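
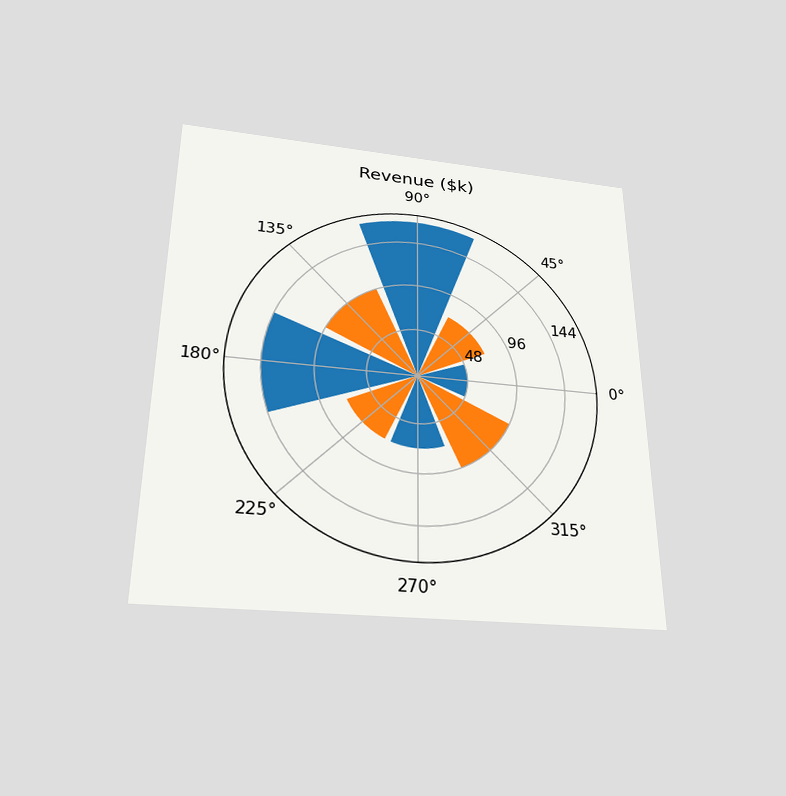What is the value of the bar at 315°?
$96k

The chart is viewed slightly from below. The bar at 315° reaches $96k on the radial axis.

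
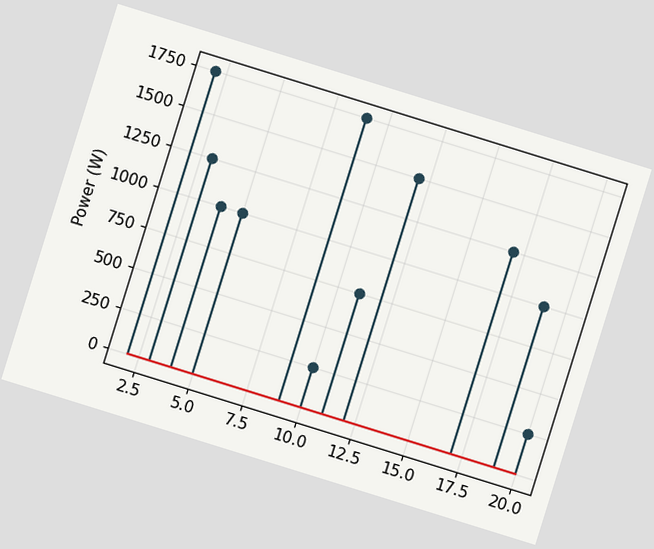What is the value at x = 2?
The chart is tilted about 17° clockwise. The stem at x=2 reaches 1750W.

1750W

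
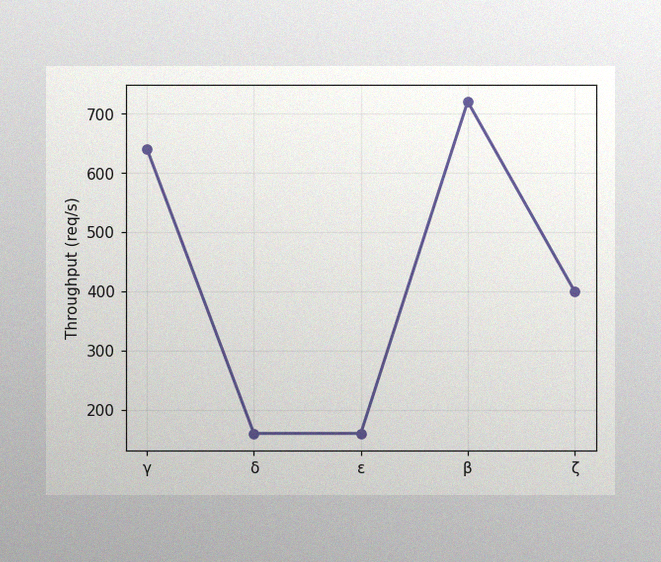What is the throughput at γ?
The image has some photo noise and uneven lighting. At γ, the line is at 640req/s.

640req/s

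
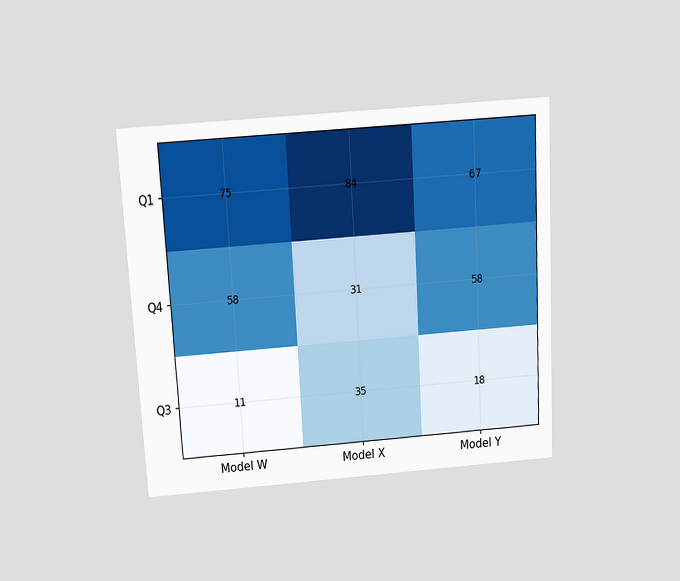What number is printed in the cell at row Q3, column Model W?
11

The chart is tilted about 3° counter-clockwise and viewed slightly from above. The (Q3, Model W) cell reads 11.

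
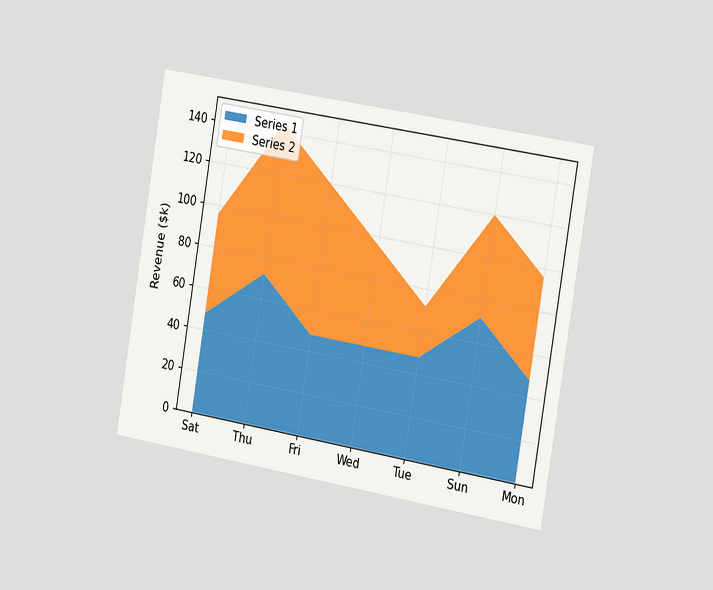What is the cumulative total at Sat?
The chart is tilted about 9° clockwise and viewed slightly from the right. The stacked total at Sat reaches $96k.

$96k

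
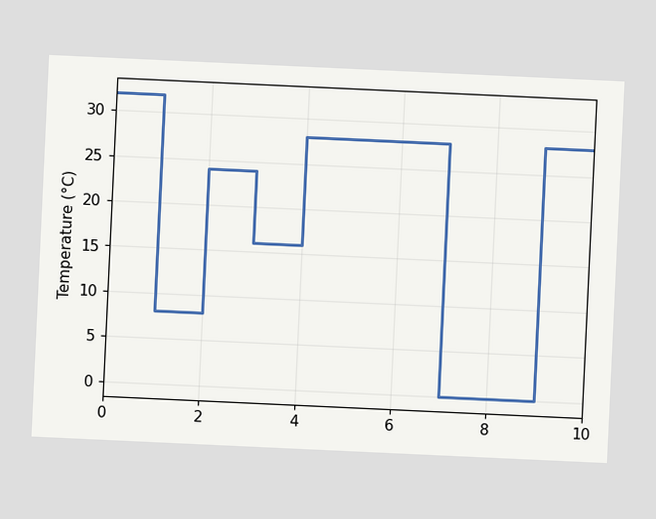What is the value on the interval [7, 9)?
0°C

The chart is tilted about 3° clockwise. On [7, 9) the step sits at 0°C.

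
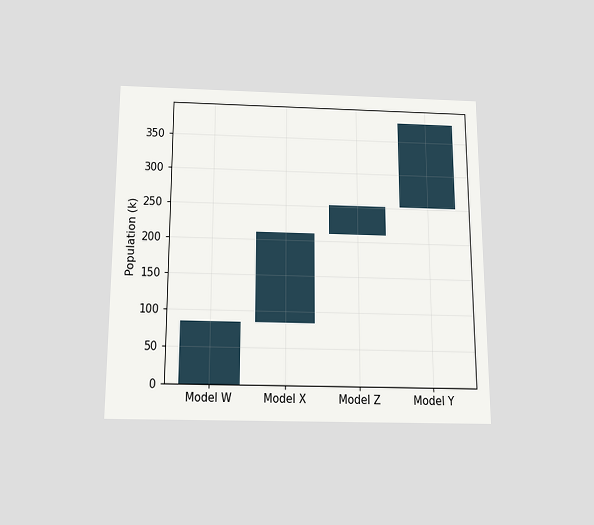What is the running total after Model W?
The chart is viewed slightly from below. After Model W the running total reaches 84k.

84k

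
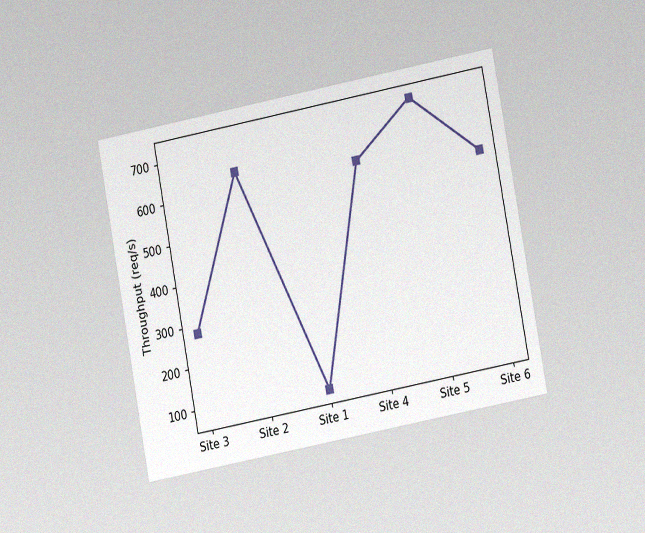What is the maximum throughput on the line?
720req/s

The chart is tilted about 11° counter-clockwise and viewed at a slight angle, with some photo noise. The highest point is at Site 5, and reading across to the y-axis gives 720req/s.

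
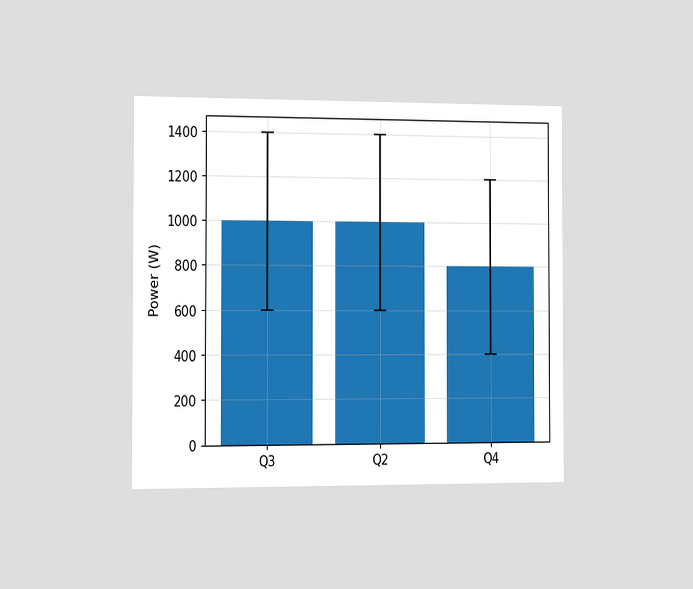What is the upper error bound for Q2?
The chart is viewed slightly from the left. The Q2 bar's upper whisker reaches 1400W.

1400W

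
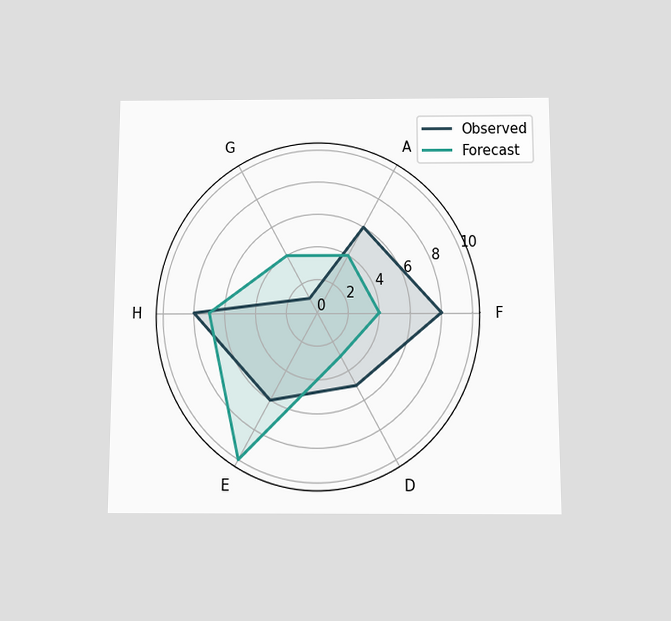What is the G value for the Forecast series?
4

The chart is viewed slightly from below. On the G axis, Forecast reaches 4.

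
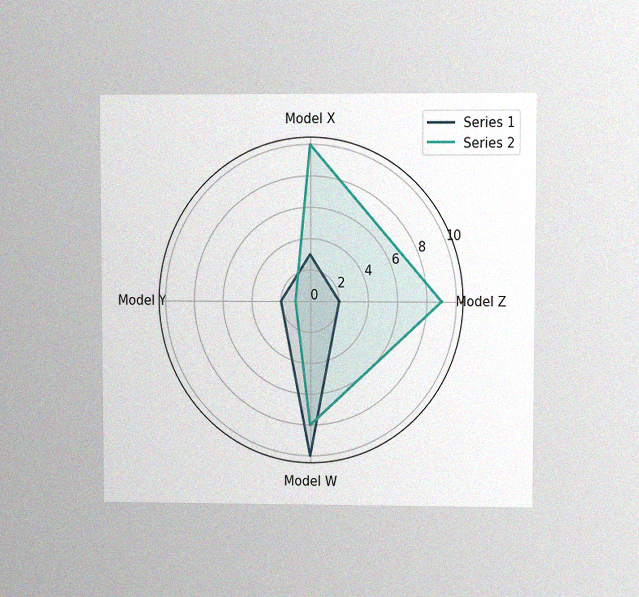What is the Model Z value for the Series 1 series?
2

The chart is viewed at a slight angle, with some photo noise. On the Model Z axis, Series 1 reaches 2.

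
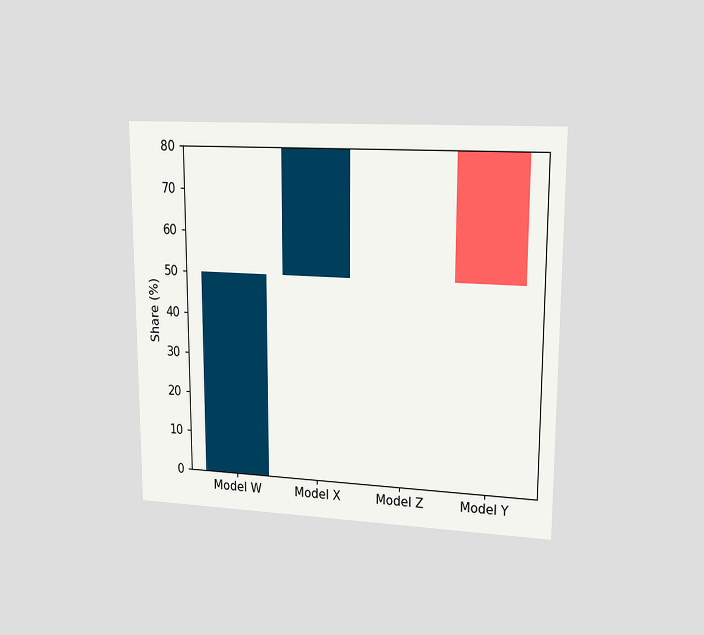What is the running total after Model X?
The chart is viewed at a slight angle. After Model X the running total reaches 80%.

80%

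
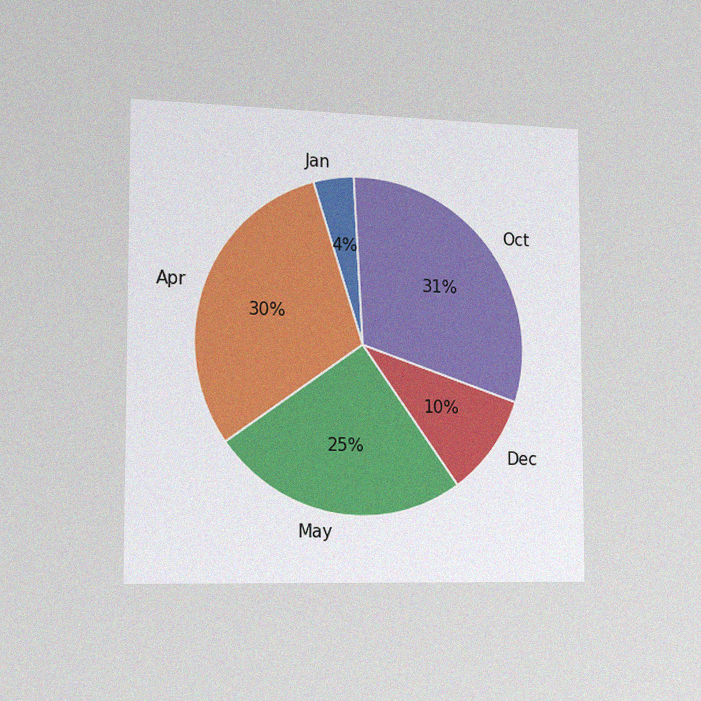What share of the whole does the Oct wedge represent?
31%

The chart is viewed slightly from the left, with some photo noise. The Oct slice takes up 31% of the pie.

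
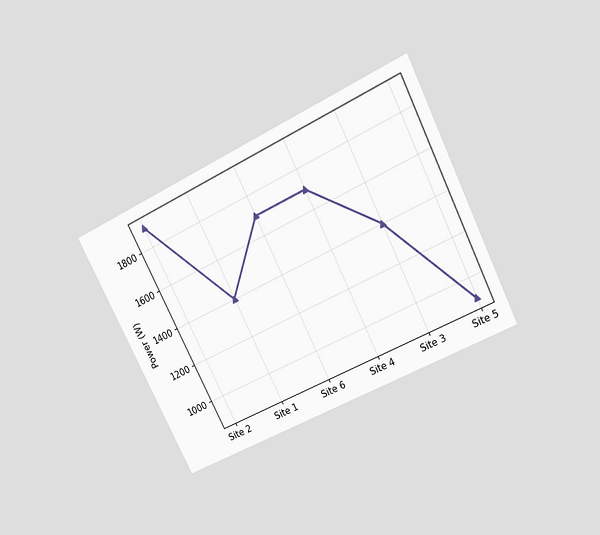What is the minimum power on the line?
900W

The chart is tilted about 27° counter-clockwise and viewed slightly from above. The lowest point is at Site 5, and reading across to the y-axis gives 900W.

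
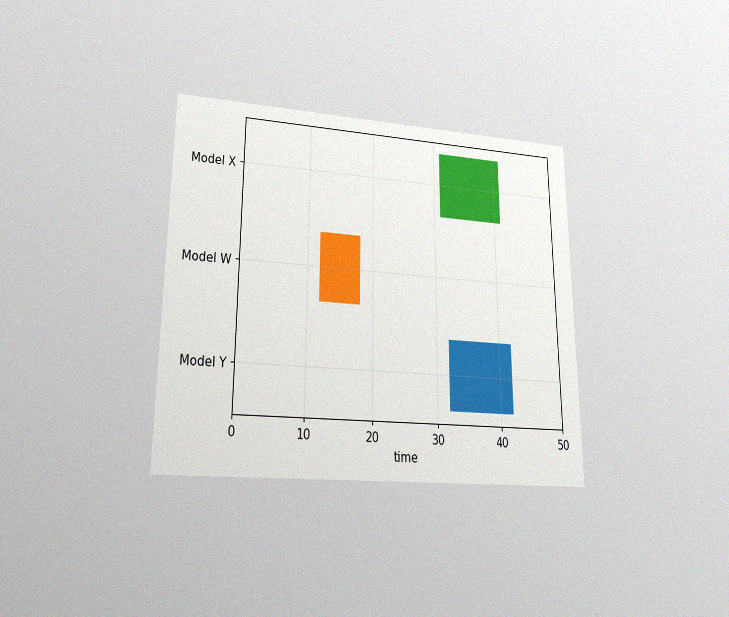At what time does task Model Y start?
The chart is viewed at a slight angle, with some photo noise. The Model Y bar begins at t=32.

32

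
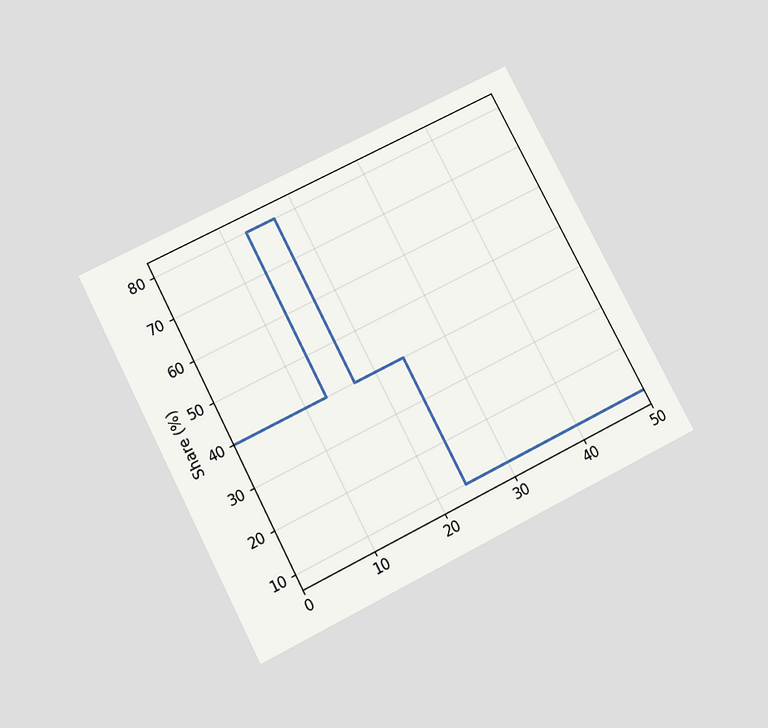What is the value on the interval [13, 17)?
The chart is tilted about 27° counter-clockwise and viewed slightly from below. On [13, 17) the step sits at 80%.

80%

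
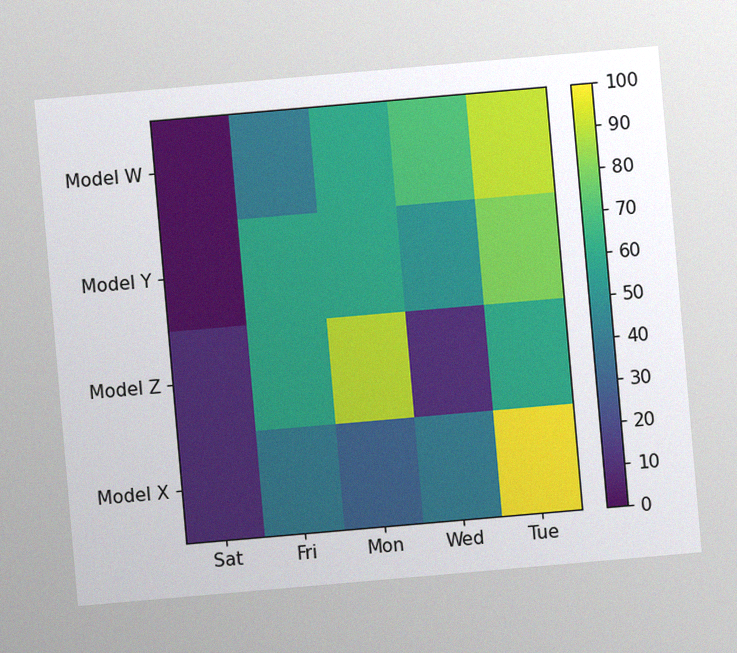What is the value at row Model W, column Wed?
The chart is tilted about 5° counter-clockwise, with some photo noise. Matching cell (Model W, Wed) against the colorbar gives 70.

70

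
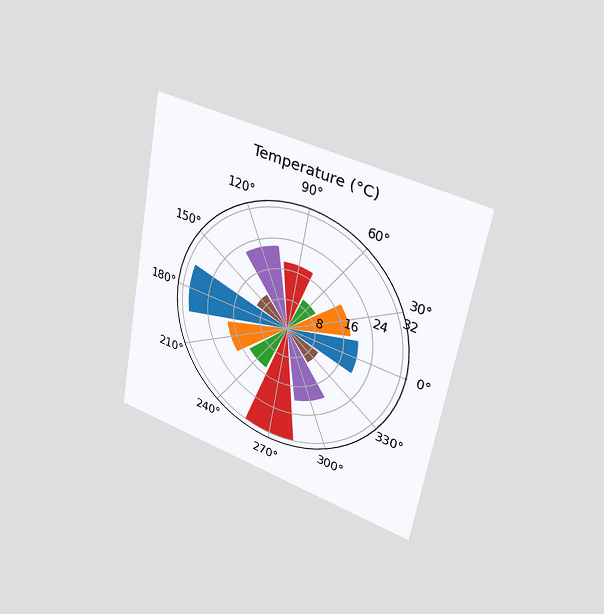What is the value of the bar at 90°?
18°C

The chart is tilted about 10° clockwise and viewed slightly from the right. The bar at 90° reaches 18°C on the radial axis.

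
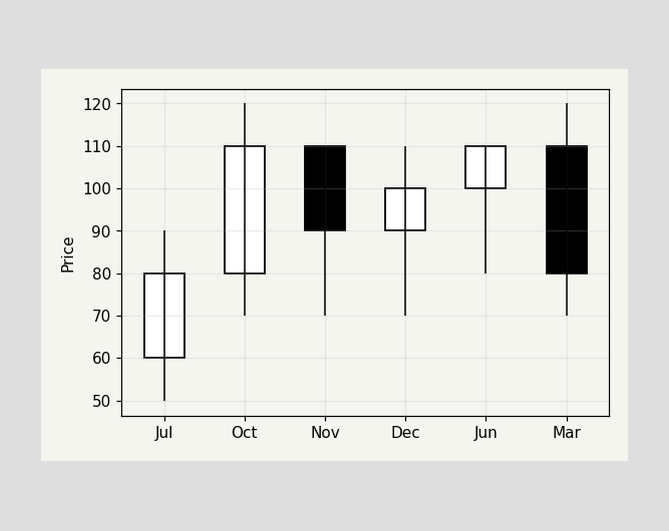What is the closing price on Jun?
The Jun candle closes at 110.

110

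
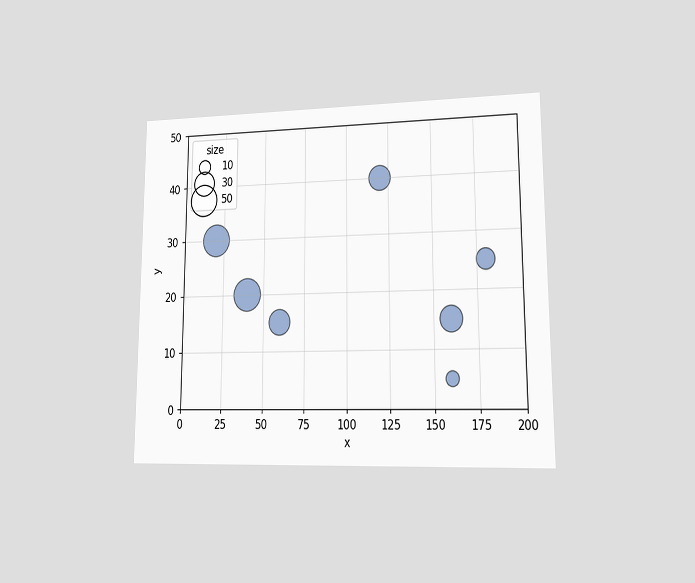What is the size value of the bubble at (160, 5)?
The chart is viewed at a slight angle. Matching the bubble at (160, 5) against the size legend gives 10.

10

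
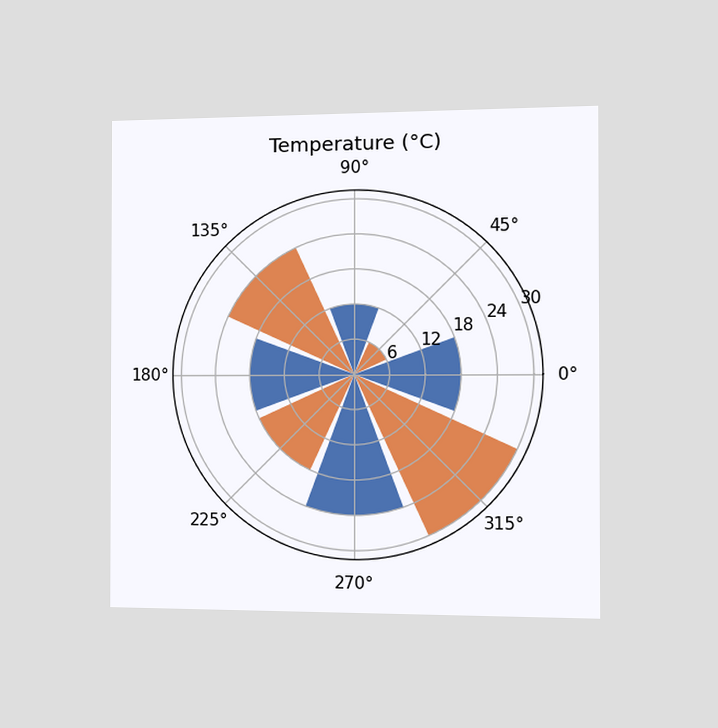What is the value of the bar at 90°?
The chart is viewed slightly from the right. The bar at 90° reaches 12°C on the radial axis.

12°C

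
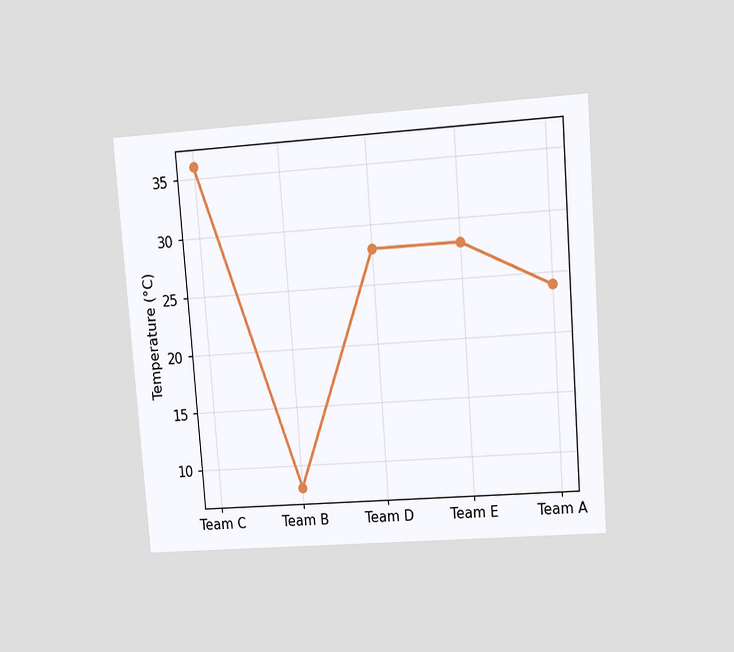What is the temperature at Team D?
The chart is tilted about 4° counter-clockwise and viewed at a slight angle. At Team D, the line is at 28°C.

28°C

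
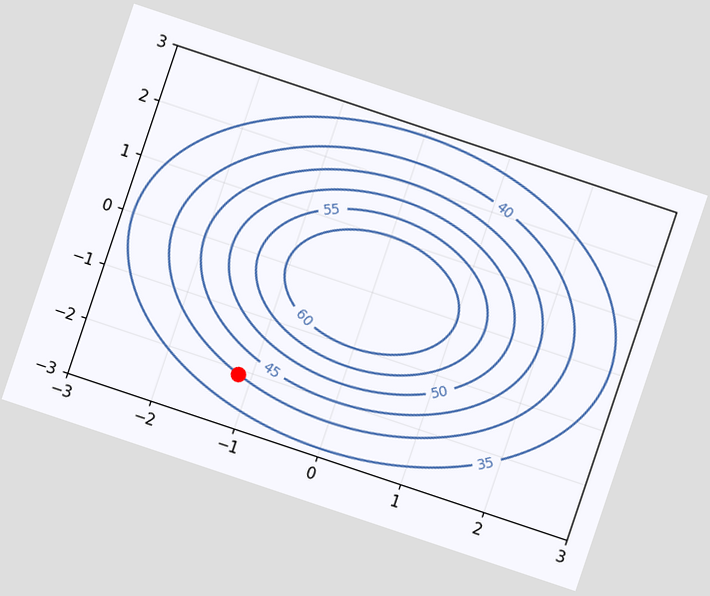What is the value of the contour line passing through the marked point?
40

The chart is tilted about 19° clockwise. The marked point sits on the contour labelled 40.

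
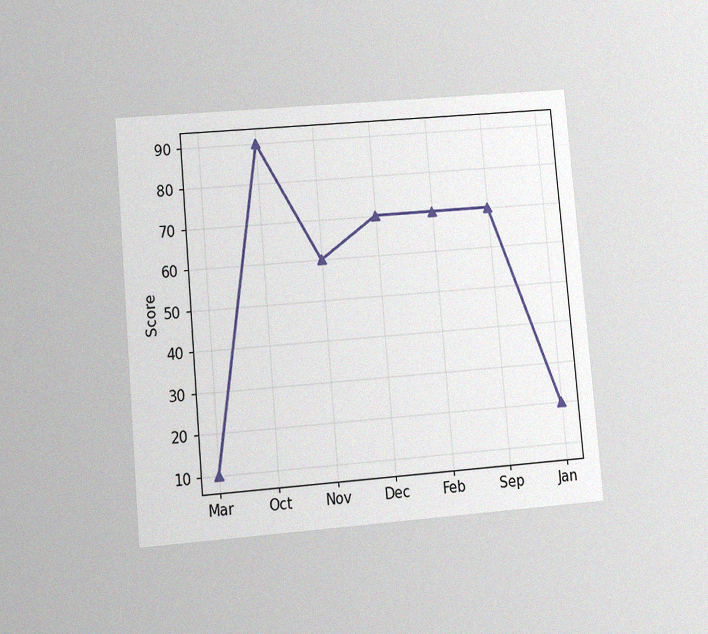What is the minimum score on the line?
10

The chart is tilted about 5° counter-clockwise and viewed at a slight angle, with some photo noise. The lowest point is at Mar, and reading across to the y-axis gives 10.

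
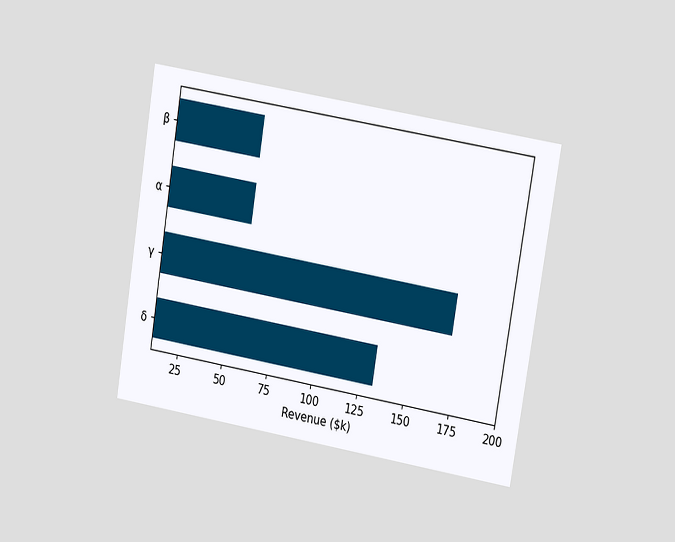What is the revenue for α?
$57k

The chart is tilted about 9° clockwise and viewed at a slight angle. Reading along the chart's x-axis, the α bar reaches $57k.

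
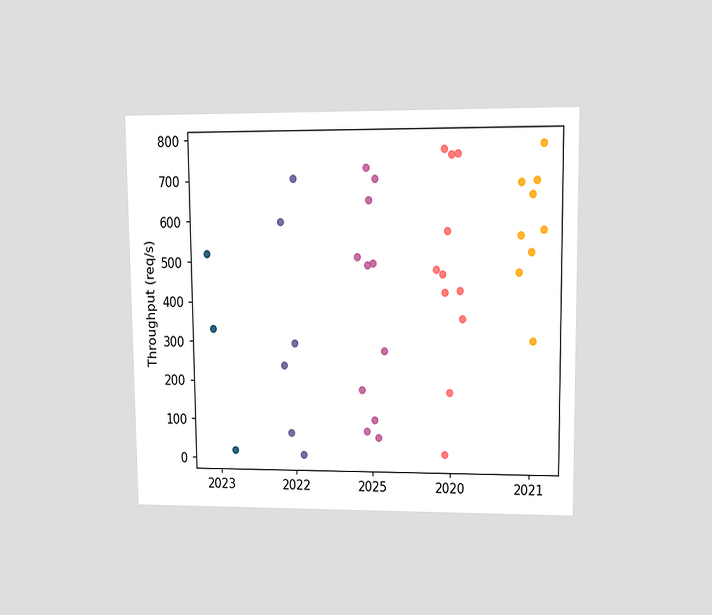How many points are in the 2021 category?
The chart is viewed at a slight angle. Counting the markers in the 2021 column gives 9.

9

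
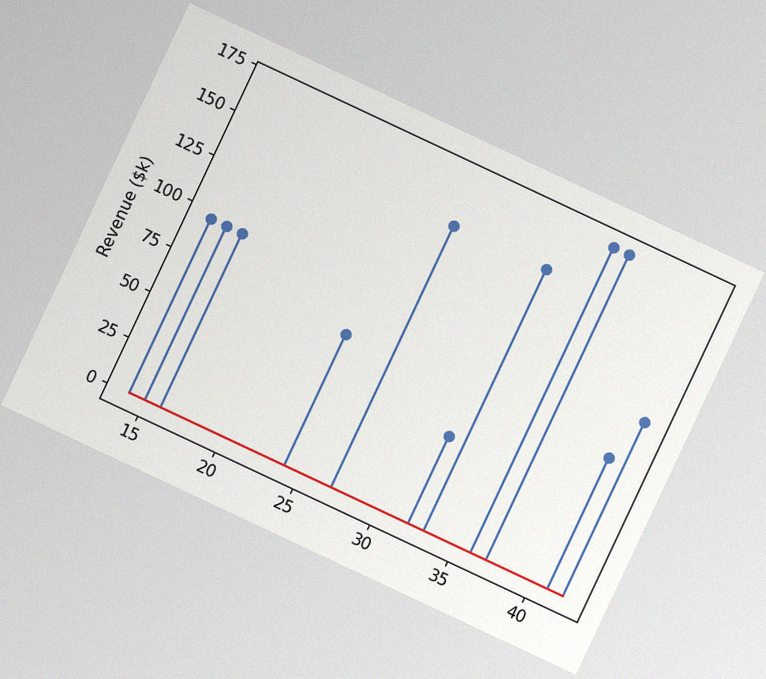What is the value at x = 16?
The chart is tilted about 25° clockwise, with some photo noise. The stem at x=16 reaches $96k.

$96k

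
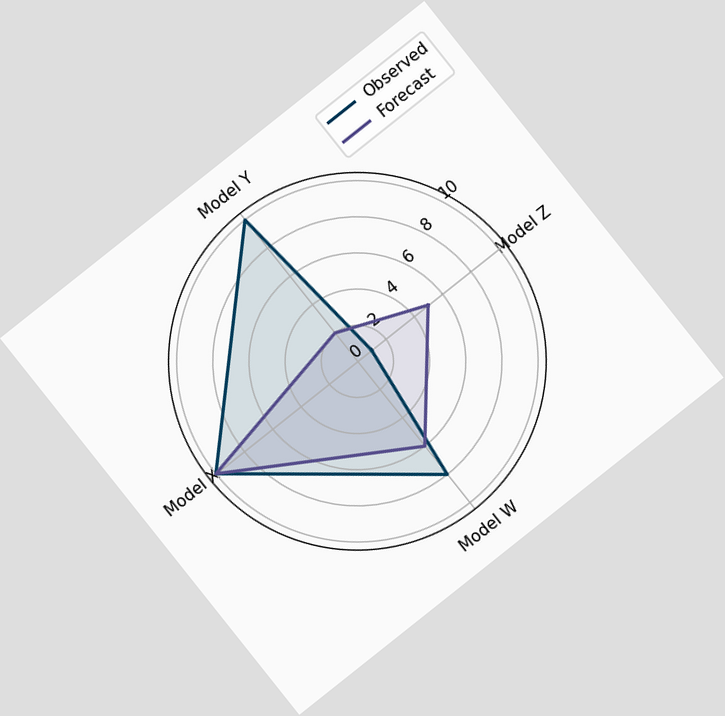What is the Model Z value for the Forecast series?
5

The chart is tilted about 38° counter-clockwise. On the Model Z axis, Forecast reaches 5.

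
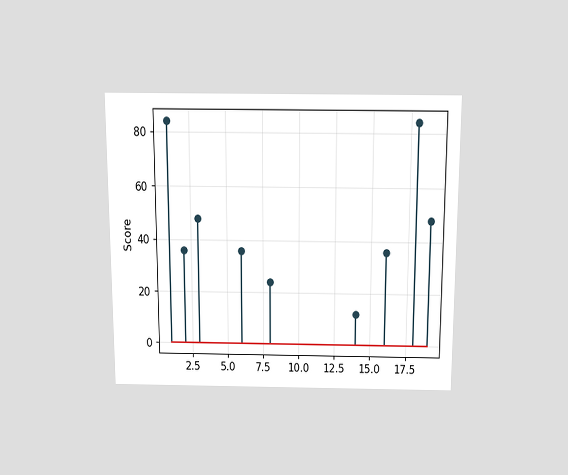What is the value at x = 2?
The chart is viewed slightly from above. The stem at x=2 reaches 36.

36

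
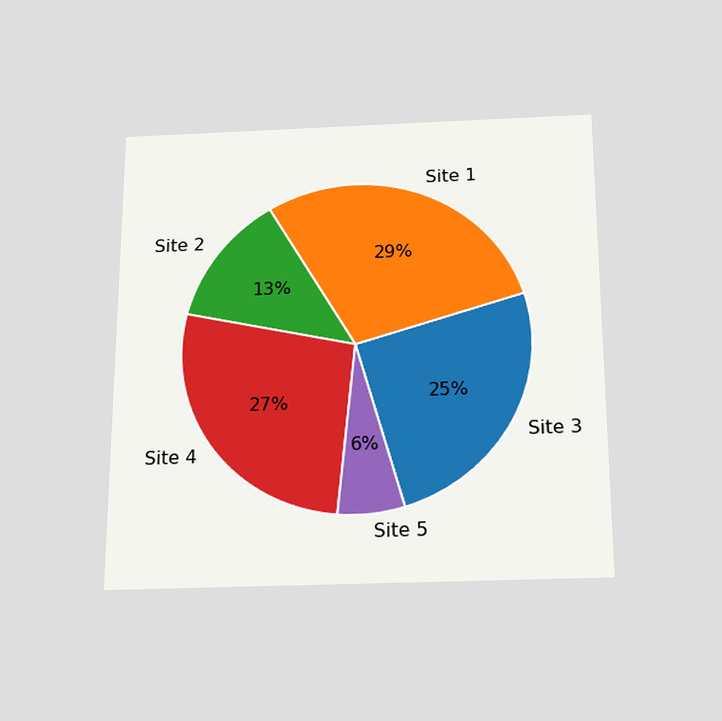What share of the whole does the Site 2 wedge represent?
The chart is viewed slightly from below. The Site 2 slice takes up 13% of the pie.

13%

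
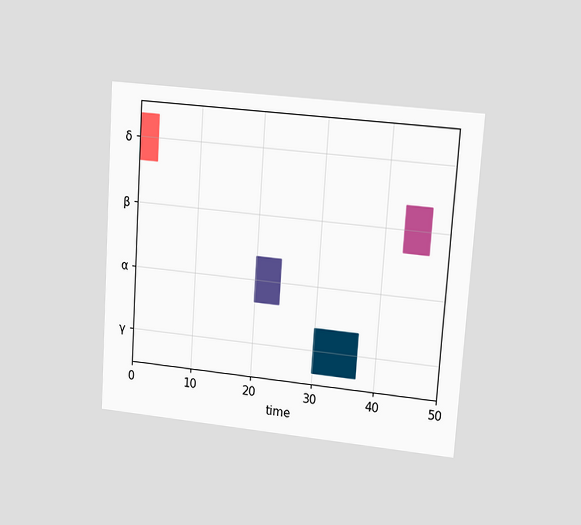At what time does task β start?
The chart is tilted about 4° clockwise and viewed at a slight angle. The β bar begins at t=43.

43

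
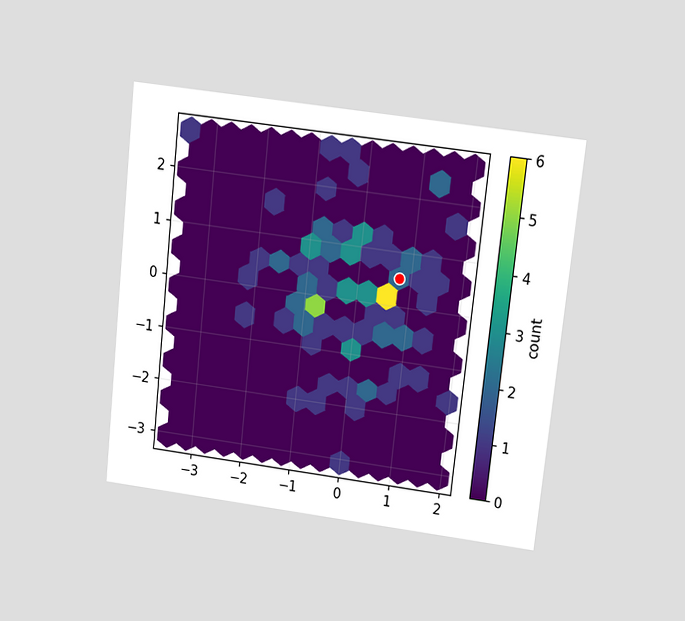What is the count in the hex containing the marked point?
2

The chart is tilted about 6° clockwise and viewed slightly from above. The marked hex reads 2 on the colorbar.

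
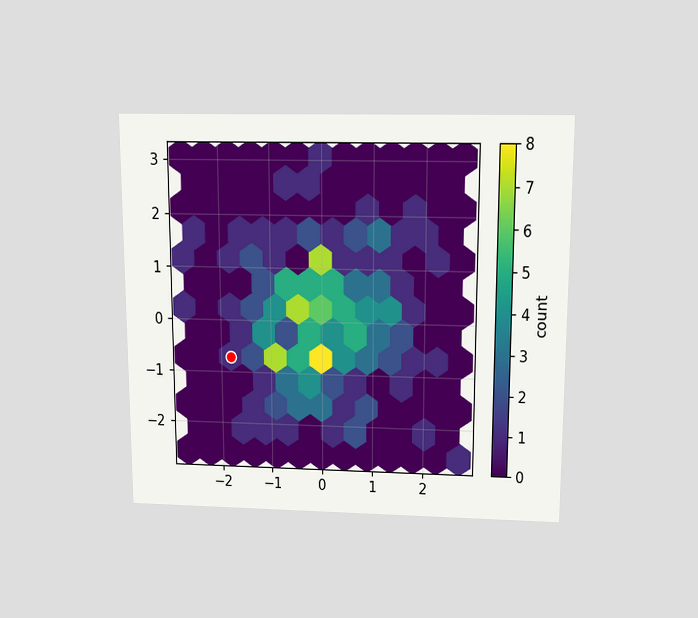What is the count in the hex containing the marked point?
1

The chart is viewed slightly from above. The marked hex reads 1 on the colorbar.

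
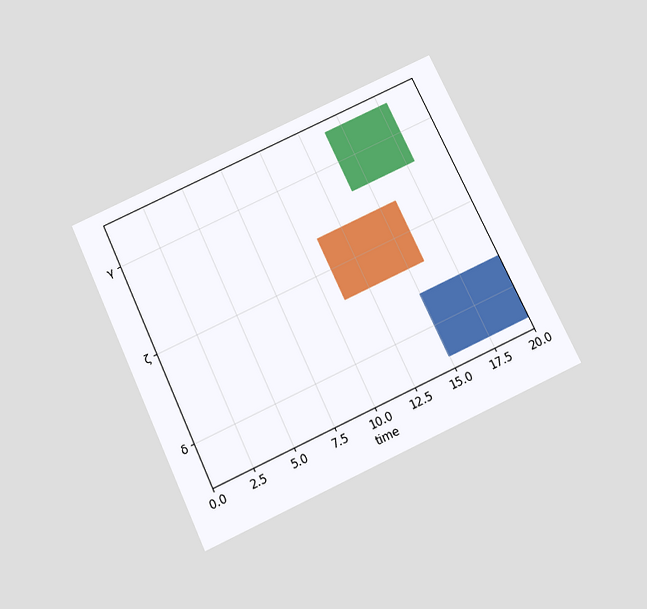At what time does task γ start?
14

The chart is tilted about 25° counter-clockwise and viewed slightly from below. The γ bar begins at t=14.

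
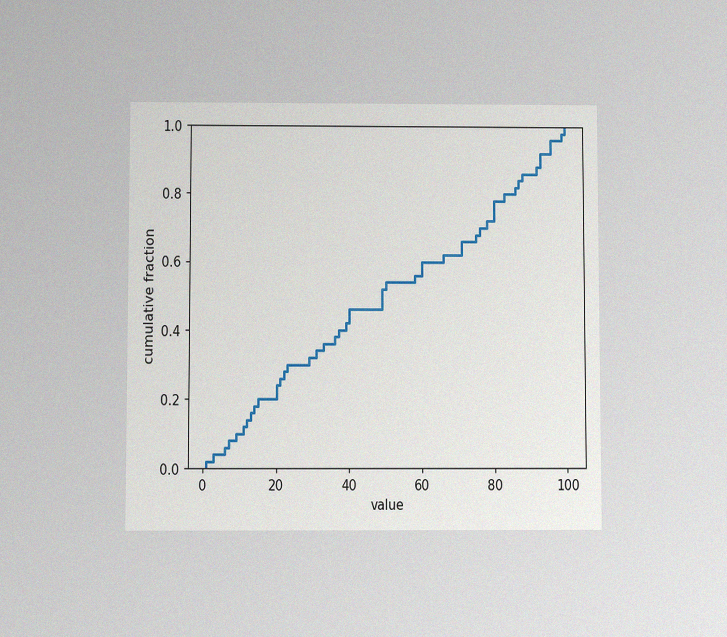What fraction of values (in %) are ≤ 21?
The chart is viewed slightly from below, with some photo noise. At x=21 the ECDF step is at 26%.

26%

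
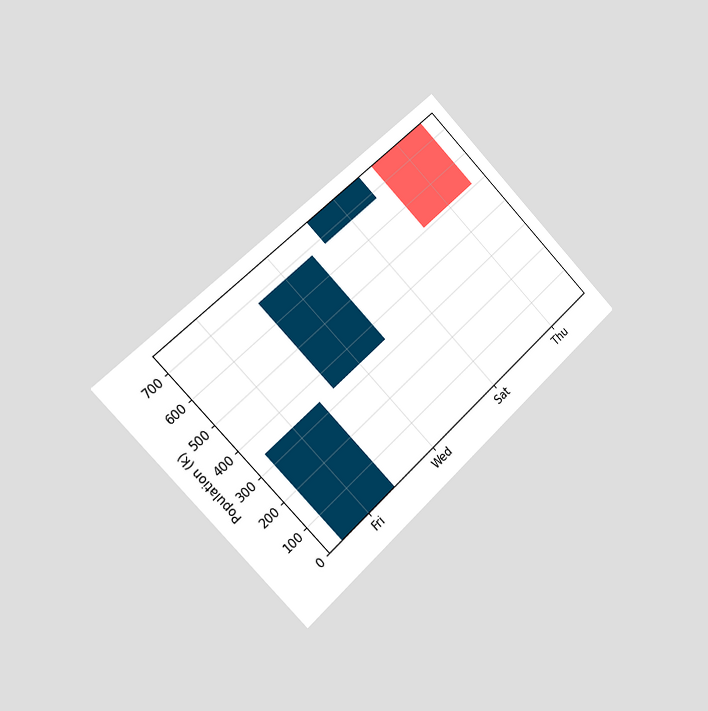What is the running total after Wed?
The chart is tilted about 44° counter-clockwise and viewed slightly from the left. After Wed the running total reaches 680k.

680k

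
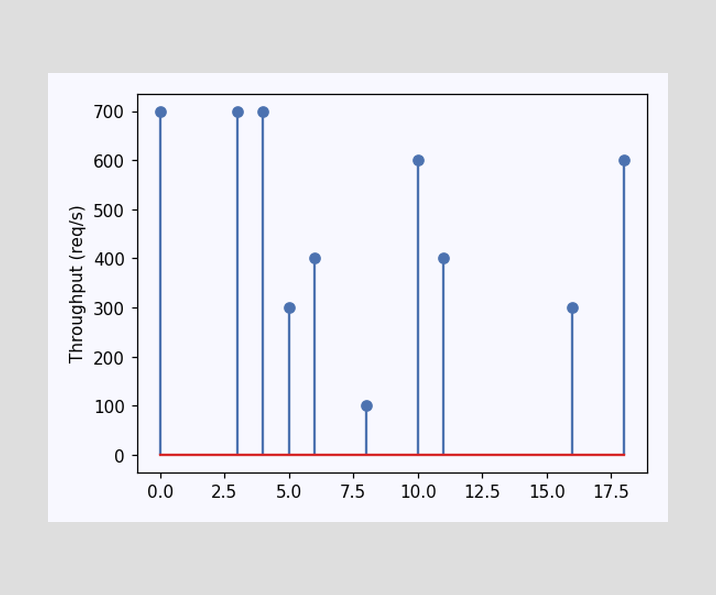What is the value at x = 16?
300req/s

The stem at x=16 reaches 300req/s.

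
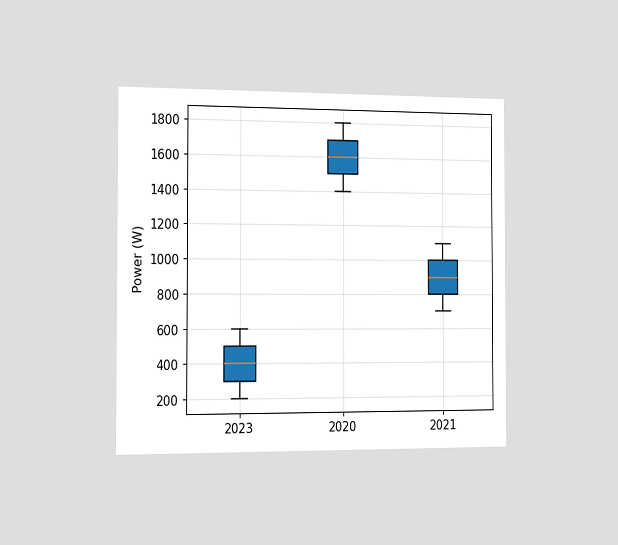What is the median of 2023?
The chart is viewed slightly from the left. The median line in the 2023 box sits at 400W.

400W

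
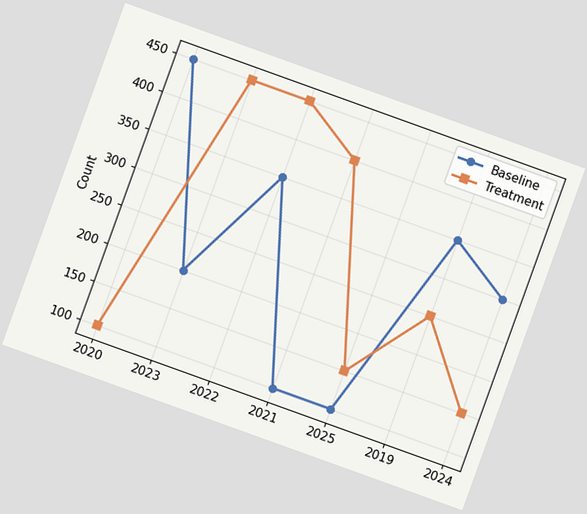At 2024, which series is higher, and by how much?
The chart is tilted about 20° clockwise. At 2024, Baseline sits above the other line by 150.

Baseline, by 150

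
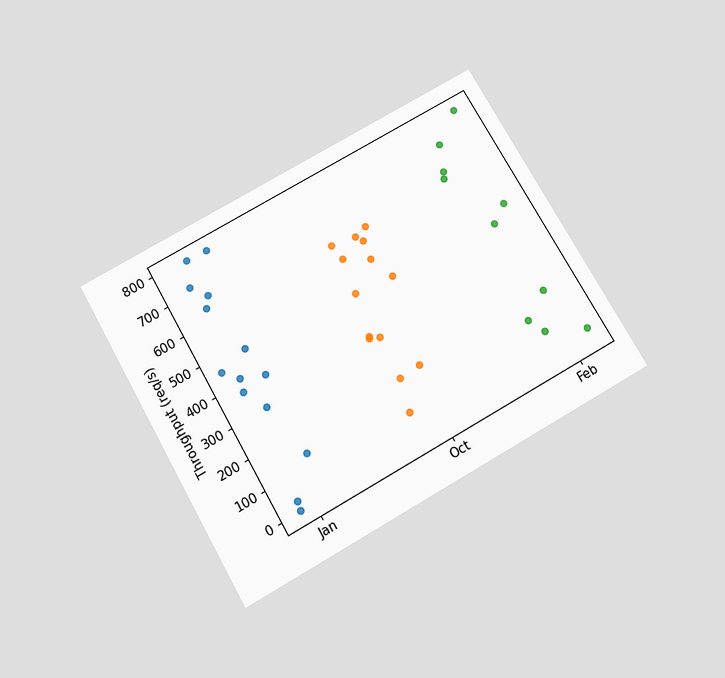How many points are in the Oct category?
14

The chart is tilted about 30° counter-clockwise and viewed slightly from below. Counting the markers in the Oct column gives 14.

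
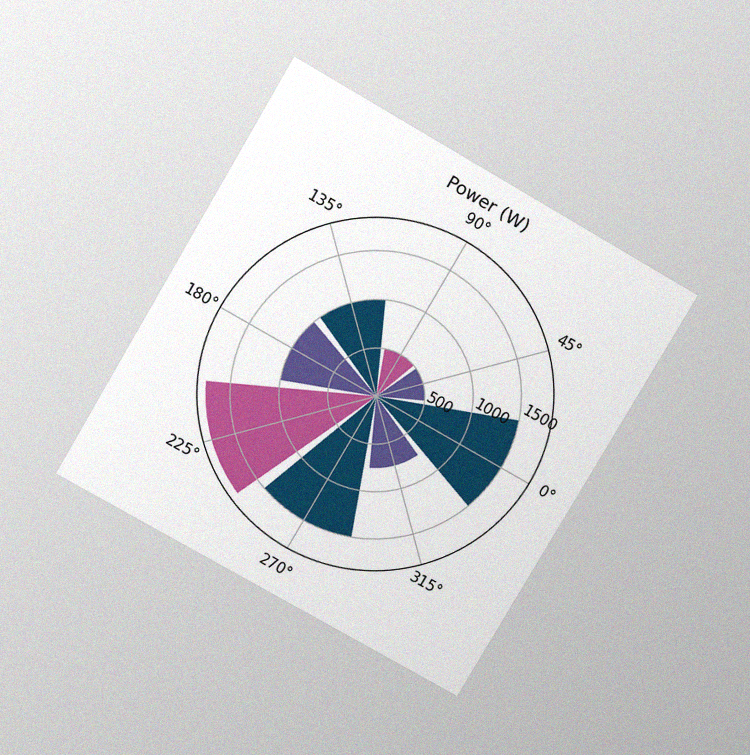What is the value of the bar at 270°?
1500W

The chart is tilted about 30° clockwise and viewed slightly from above, with some photo noise. The bar at 270° reaches 1500W on the radial axis.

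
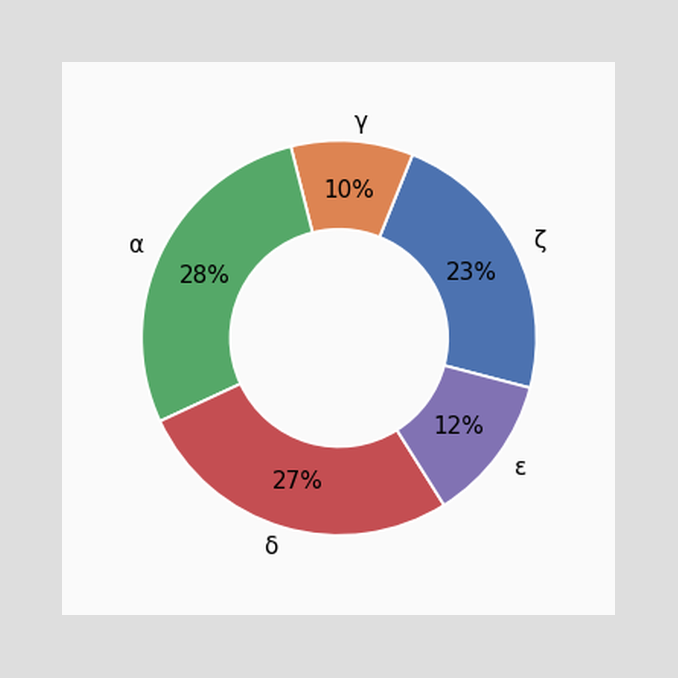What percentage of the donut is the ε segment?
12%

The ε segment takes up 12% of the ring.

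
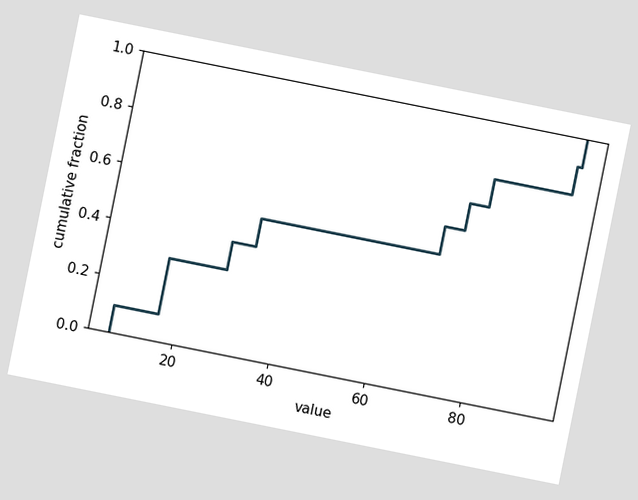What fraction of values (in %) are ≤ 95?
100%

The chart is tilted about 11° clockwise. At x=95 the ECDF step is at 100%.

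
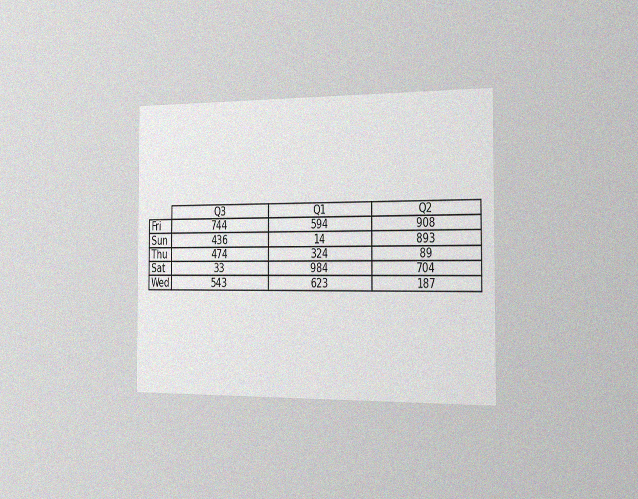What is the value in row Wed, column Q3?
The chart is viewed slightly from the right, with some photo noise. The (Wed, Q3) cell reads 543.

543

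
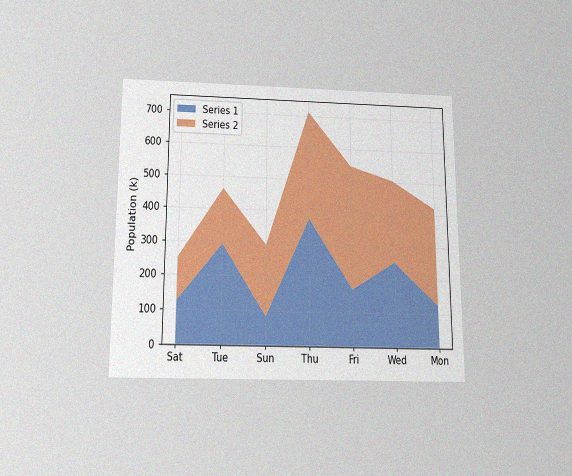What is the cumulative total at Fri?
The chart is viewed slightly from below, with some photo noise. The stacked total at Fri reaches 546k.

546k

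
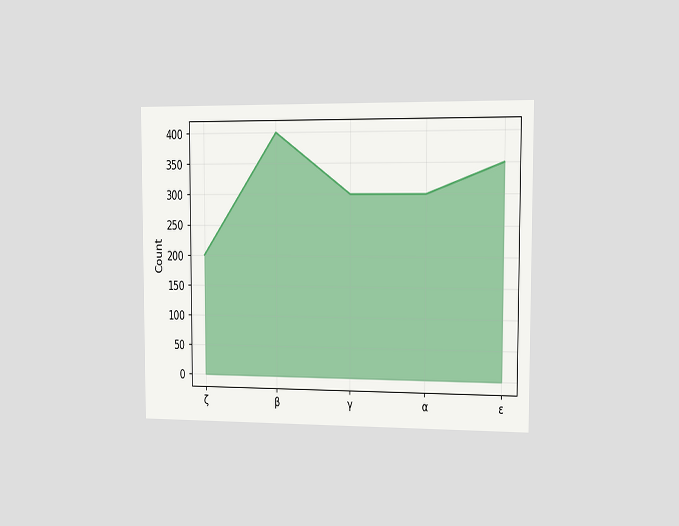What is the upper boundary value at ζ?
200

The chart is viewed slightly from the right. At ζ the upper boundary is at 200.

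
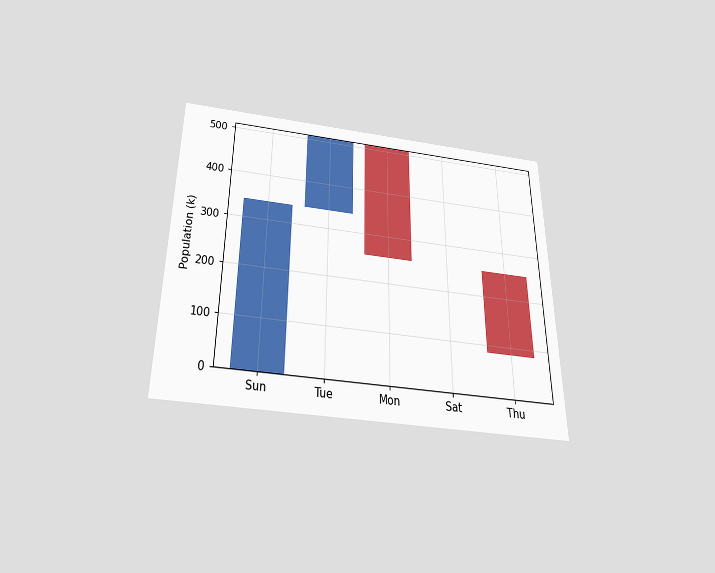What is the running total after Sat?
255k

The chart is viewed slightly from below. After Sat the running total reaches 255k.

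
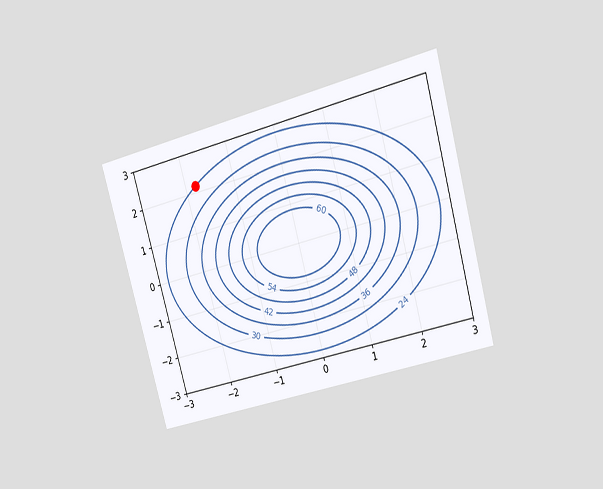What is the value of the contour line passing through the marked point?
The chart is tilted about 15° counter-clockwise and viewed at a slight angle. The marked point sits on the contour labelled 24.

24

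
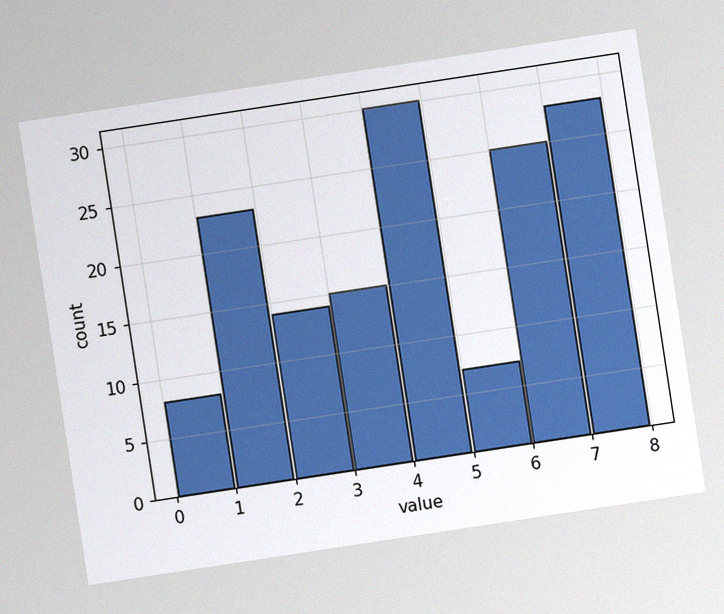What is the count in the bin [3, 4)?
The chart is tilted about 9° counter-clockwise, with some photo noise. The [3, 4) bin has height 15.

15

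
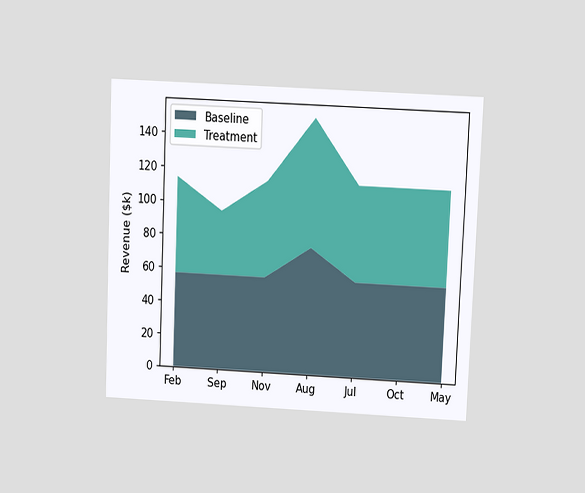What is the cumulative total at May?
$114k

The chart is tilted about 2° clockwise and viewed slightly from above. The stacked total at May reaches $114k.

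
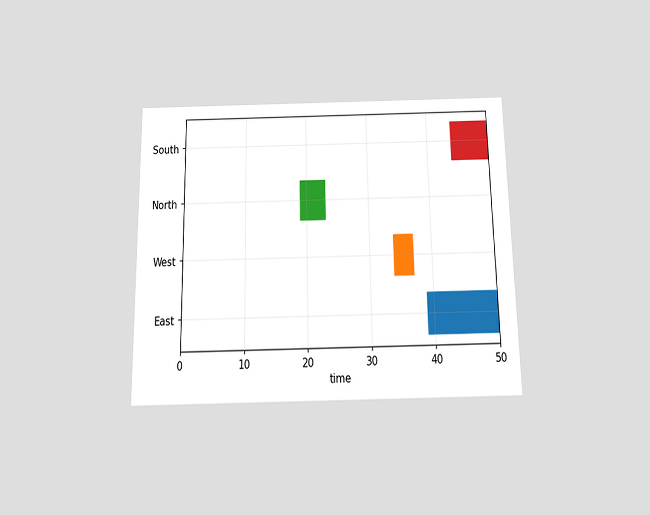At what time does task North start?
The chart is viewed slightly from below. The North bar begins at t=19.

19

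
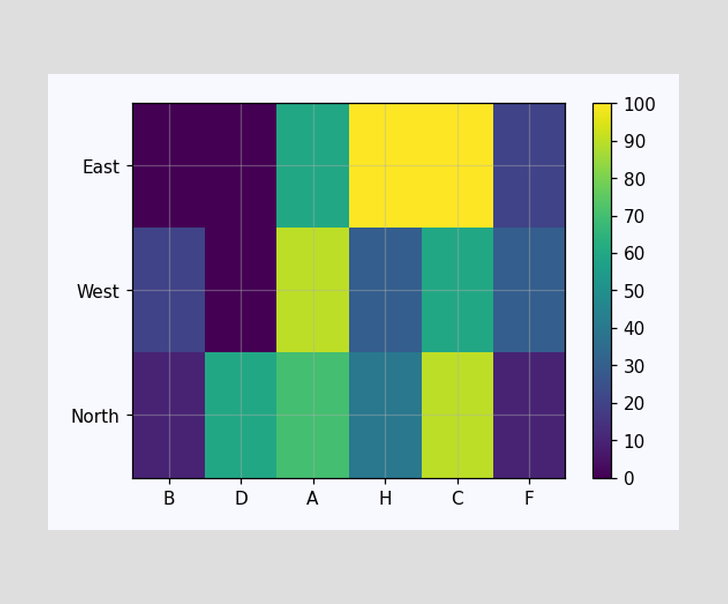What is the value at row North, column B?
10

Matching cell (North, B) against the colorbar gives 10.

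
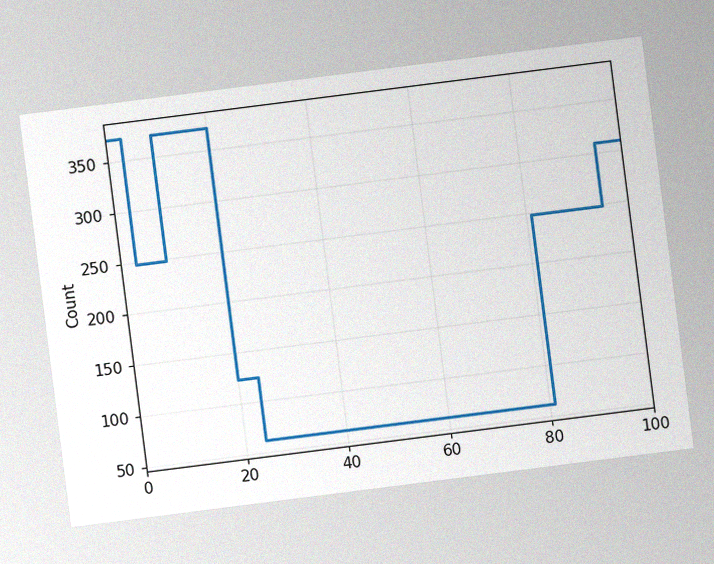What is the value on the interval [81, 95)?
The chart is tilted about 7° counter-clockwise, with some photo noise. On [81, 95) the step sits at 248.

248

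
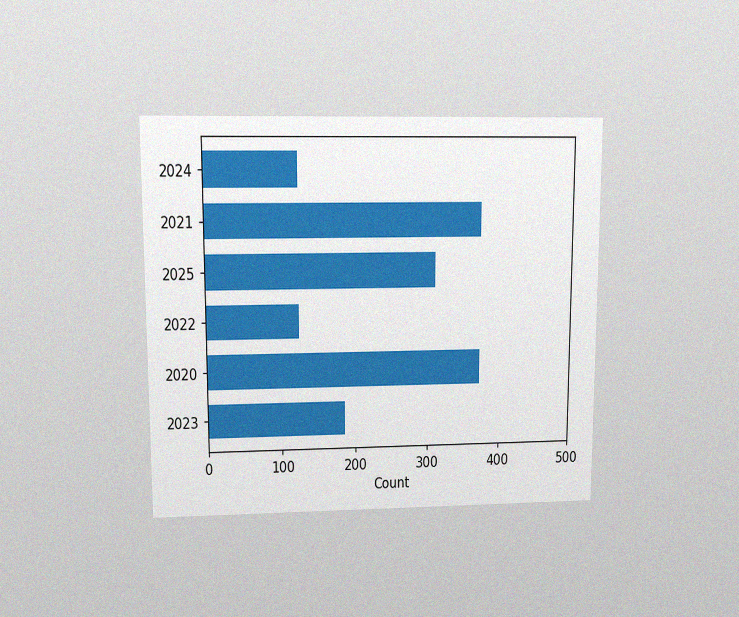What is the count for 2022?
124

The chart is viewed at a slight angle, with some photo noise. Reading along the chart's x-axis, the 2022 bar reaches 124.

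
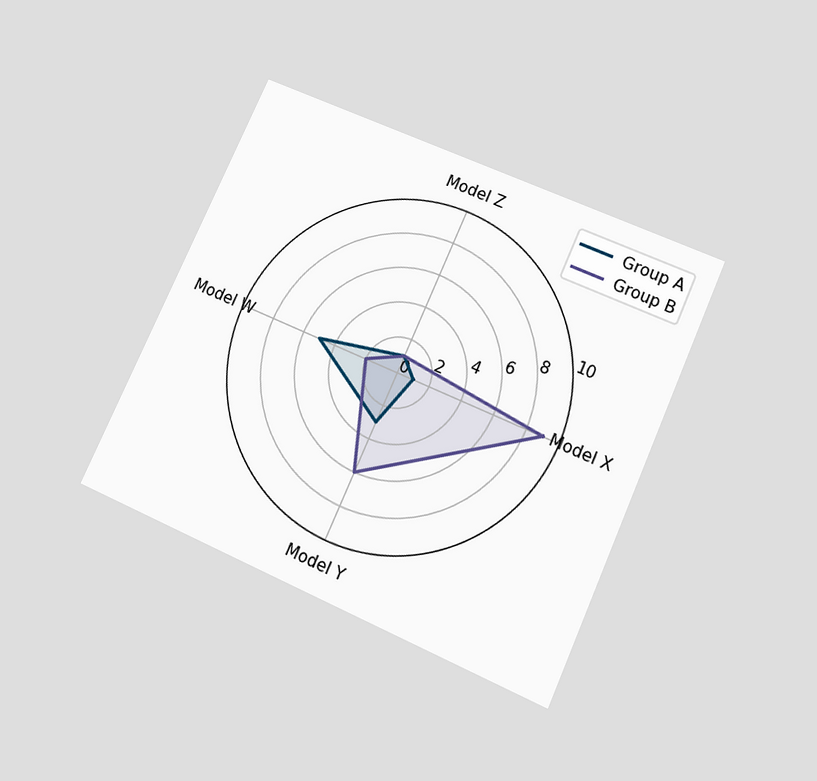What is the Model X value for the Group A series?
1

The chart is tilted about 24° clockwise and viewed slightly from below. On the Model X axis, Group A reaches 1.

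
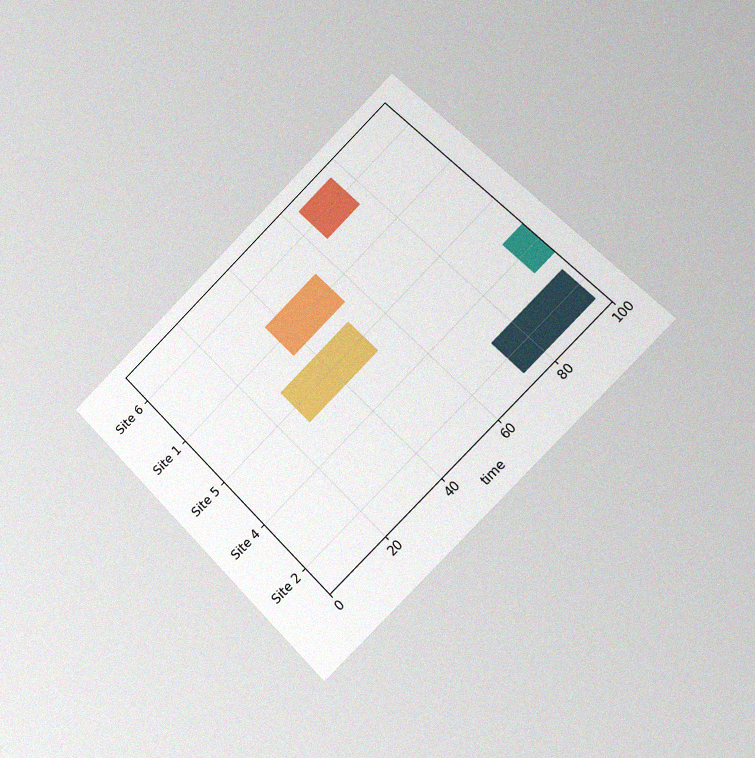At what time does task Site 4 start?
The chart is tilted about 45° counter-clockwise and viewed slightly from the right, with some photo noise. The Site 4 bar begins at t=93.

93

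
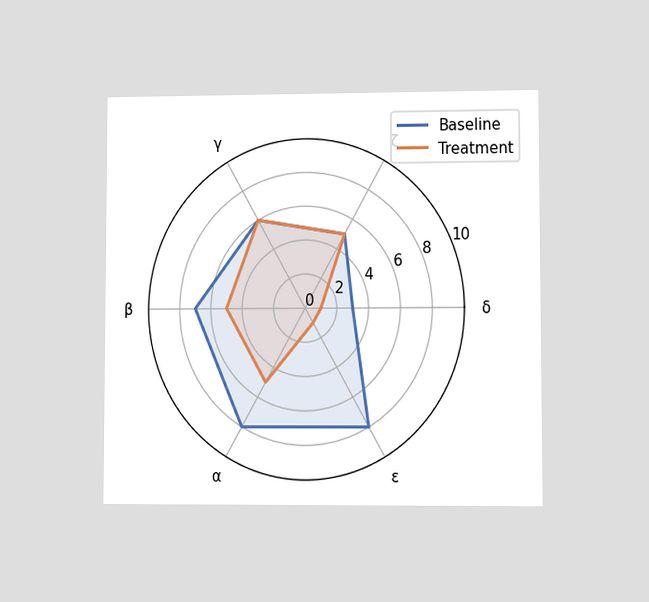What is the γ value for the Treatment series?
6

The chart is viewed at a slight angle. On the γ axis, Treatment reaches 6.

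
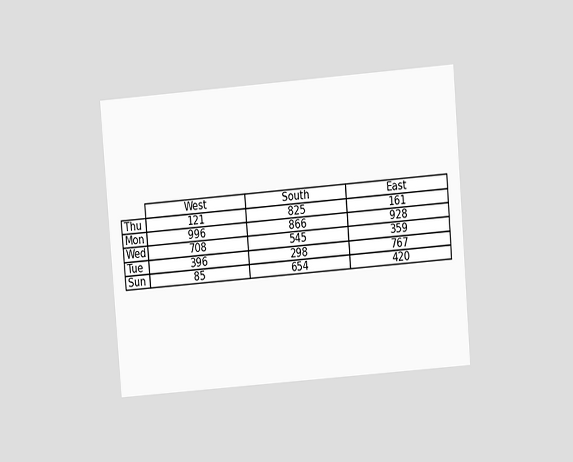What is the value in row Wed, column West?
708

The chart is tilted about 5° counter-clockwise and viewed at a slight angle. The (Wed, West) cell reads 708.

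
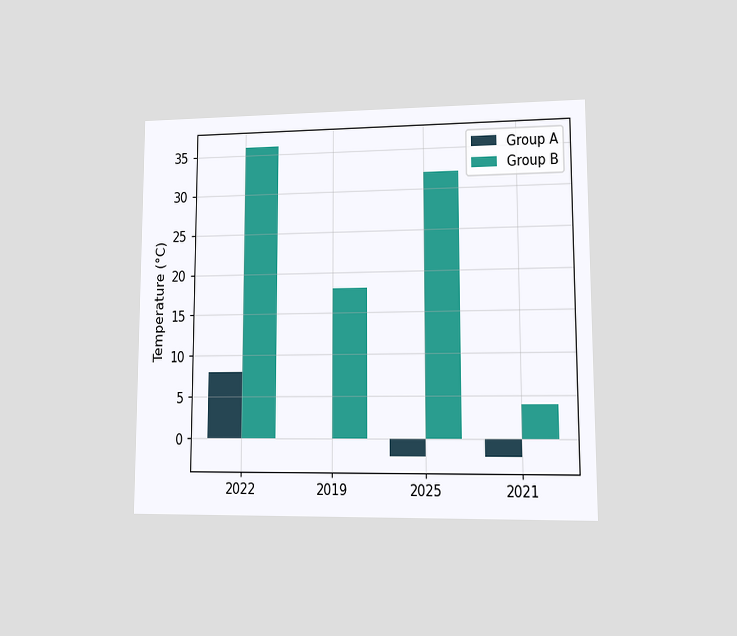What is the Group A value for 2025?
-2°C

The chart is viewed at a slight angle. The Group A bar at 2025 reaches -2°C on the y-axis.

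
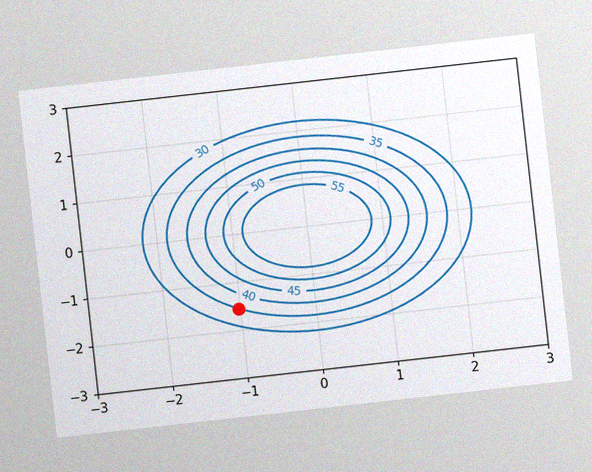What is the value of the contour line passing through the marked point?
The chart is tilted about 6° counter-clockwise, with some photo noise. The marked point sits on the contour labelled 35.

35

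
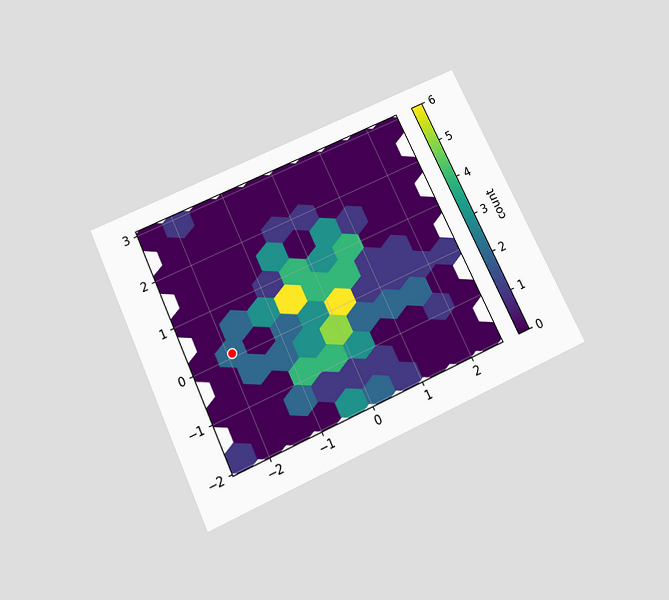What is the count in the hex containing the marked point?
2

The chart is tilted about 25° counter-clockwise and viewed slightly from below. The marked hex reads 2 on the colorbar.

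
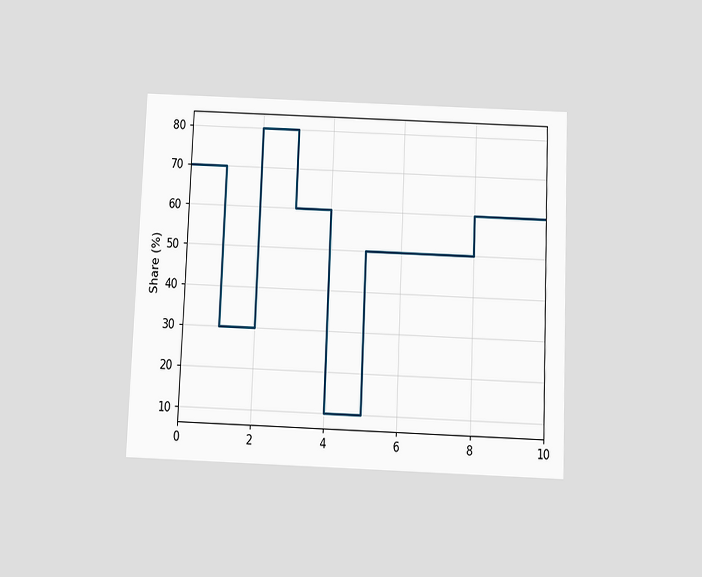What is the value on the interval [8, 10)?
60%

The chart is tilted about 2° clockwise and viewed slightly from below. On [8, 10) the step sits at 60%.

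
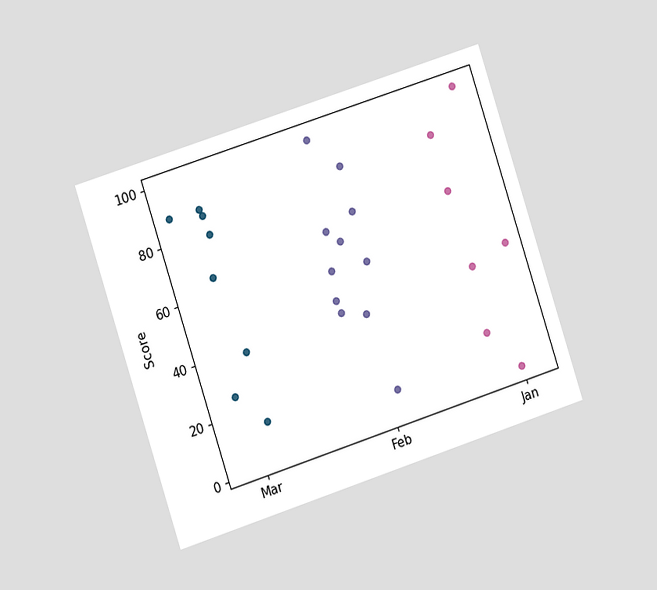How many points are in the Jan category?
The chart is tilted about 18° counter-clockwise and viewed at a slight angle. Counting the markers in the Jan column gives 7.

7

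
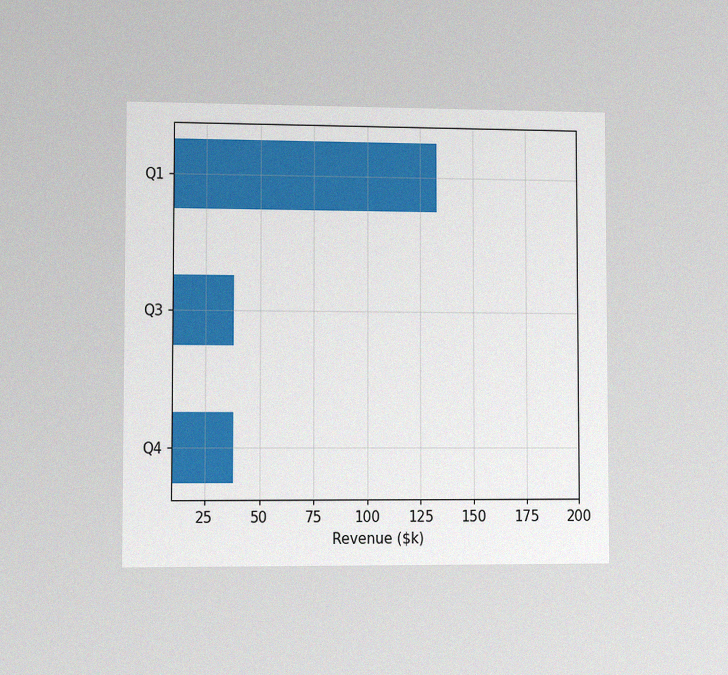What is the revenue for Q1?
$133k

The chart is viewed slightly from the left, with some photo noise. Reading along the chart's x-axis, the Q1 bar reaches $133k.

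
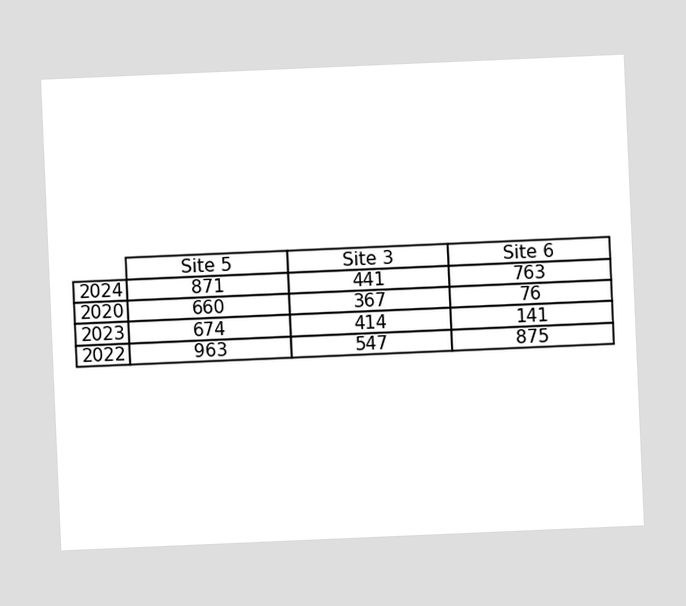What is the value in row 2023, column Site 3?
414

The chart is tilted about 2° counter-clockwise. The (2023, Site 3) cell reads 414.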